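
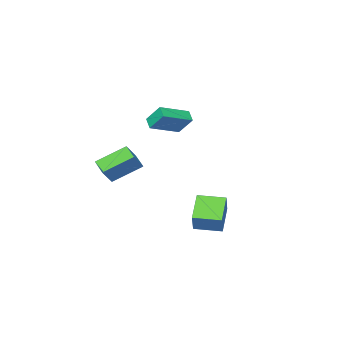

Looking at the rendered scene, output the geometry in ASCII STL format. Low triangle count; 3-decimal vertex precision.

solid 
facet normal -0.422 -0.483 -0.767
outer loop
vertex 2.039 2.124 -2.151
vertex 0.883 3.297 -2.253
vertex 3.109 3.076 -3.338
endloop
endfacet
facet normal 0.701 -0.711 0.062
outer loop
vertex 3.797 3.863 -2.087
vertex 2.039 2.124 -2.151
vertex 3.109 3.076 -3.338
endloop
endfacet
facet normal -0.422 -0.483 -0.767
outer loop
vertex 3.109 3.076 -3.338
vertex 0.883 3.297 -2.253
vertex 1.953 4.249 -3.44
endloop
endfacet
facet normal 0.575 0.512 -0.638
outer loop
vertex 1.953 4.249 -3.44
vertex 3.797 3.863 -2.087
vertex 3.109 3.076 -3.338
endloop
endfacet
facet normal -0.575 -0.512 0.638
outer loop
vertex 2.039 2.124 -2.151
vertex 1.571 4.084 -1.002
vertex 0.883 3.297 -2.253
endloop
endfacet
facet normal 0.701 -0.711 0.062
outer loop
vertex 2.727 2.911 -0.9
vertex 2.039 2.124 -2.151
vertex 3.797 3.863 -2.087
endloop
endfacet
facet normal -0.575 -0.512 0.638
outer loop
vertex 2.727 2.911 -0.9
vertex 1.571 4.084 -1.002
vertex 2.039 2.124 -2.151
endloop
endfacet
facet normal -0.701 0.711 -0.062
outer loop
vertex 0.883 3.297 -2.253
vertex 1.571 4.084 -1.002
vertex 1.953 4.249 -3.44
endloop
endfacet
facet normal 0.575 0.512 -0.638
outer loop
vertex 2.641 5.036 -2.189
vertex 3.797 3.863 -2.087
vertex 1.953 4.249 -3.44
endloop
endfacet
facet normal -0.701 0.711 -0.062
outer loop
vertex 1.953 4.249 -3.44
vertex 1.571 4.084 -1.002
vertex 2.641 5.036 -2.189
endloop
endfacet
facet normal 0.422 0.483 0.767
outer loop
vertex 2.641 5.036 -2.189
vertex 2.727 2.911 -0.9
vertex 3.797 3.863 -2.087
endloop
endfacet
facet normal 0.422 0.483 0.767
outer loop
vertex 1.571 4.084 -1.002
vertex 2.727 2.911 -0.9
vertex 2.641 5.036 -2.189
endloop
endfacet
facet normal -0.745 0.410 0.526
outer loop
vertex 3.072 -3.309 1.198
vertex 3.324 -2.213 0.7
vertex 2.234 -3.565 0.211
endloop
endfacet
facet normal -0.205 -0.891 0.405
outer loop
vertex 3.836 -4.447 -0.92
vertex 3.072 -3.309 1.198
vertex 2.234 -3.565 0.211
endloop
endfacet
facet normal -0.745 0.410 0.526
outer loop
vertex 2.234 -3.565 0.211
vertex 3.324 -2.213 0.7
vertex 2.486 -2.469 -0.287
endloop
endfacet
facet normal -0.635 -0.194 -0.748
outer loop
vertex 2.486 -2.469 -0.287
vertex 3.836 -4.447 -0.92
vertex 2.234 -3.565 0.211
endloop
endfacet
facet normal 0.635 0.194 0.748
outer loop
vertex 3.072 -3.309 1.198
vertex 4.926 -3.095 -0.431
vertex 3.324 -2.213 0.7
endloop
endfacet
facet normal -0.205 -0.891 0.405
outer loop
vertex 4.674 -4.191 0.067
vertex 3.072 -3.309 1.198
vertex 3.836 -4.447 -0.92
endloop
endfacet
facet normal 0.635 0.194 0.748
outer loop
vertex 4.674 -4.191 0.067
vertex 4.926 -3.095 -0.431
vertex 3.072 -3.309 1.198
endloop
endfacet
facet normal 0.205 0.891 -0.405
outer loop
vertex 3.324 -2.213 0.7
vertex 4.926 -3.095 -0.431
vertex 2.486 -2.469 -0.287
endloop
endfacet
facet normal -0.635 -0.194 -0.748
outer loop
vertex 4.088 -3.351 -1.418
vertex 3.836 -4.447 -0.92
vertex 2.486 -2.469 -0.287
endloop
endfacet
facet normal 0.205 0.891 -0.405
outer loop
vertex 2.486 -2.469 -0.287
vertex 4.926 -3.095 -0.431
vertex 4.088 -3.351 -1.418
endloop
endfacet
facet normal 0.745 -0.410 -0.526
outer loop
vertex 4.088 -3.351 -1.418
vertex 4.674 -4.191 0.067
vertex 3.836 -4.447 -0.92
endloop
endfacet
facet normal 0.745 -0.410 -0.526
outer loop
vertex 4.926 -3.095 -0.431
vertex 4.674 -4.191 0.067
vertex 4.088 -3.351 -1.418
endloop
endfacet
facet normal -0.946 0.094 -0.310
outer loop
vertex -0.258 -3.039 2.469
vertex -0.531 -2.082 3.592
vertex -0.027 -2.381 1.965
endloop
endfacet
facet normal 0.182 -0.637 -0.749
outer loop
vertex 1.931 -2.578 2.608
vertex -0.258 -3.039 2.469
vertex -0.027 -2.381 1.965
endloop
endfacet
facet normal -0.946 0.094 -0.310
outer loop
vertex -0.027 -2.381 1.965
vertex -0.531 -2.082 3.592
vertex -0.3 -1.425 3.088
endloop
endfacet
facet normal 0.269 0.765 -0.586
outer loop
vertex -0.3 -1.425 3.088
vertex 1.931 -2.578 2.608
vertex -0.027 -2.381 1.965
endloop
endfacet
facet normal -0.269 -0.764 0.586
outer loop
vertex -0.258 -3.039 2.469
vertex 1.427 -2.279 4.235
vertex -0.531 -2.082 3.592
endloop
endfacet
facet normal 0.182 -0.638 -0.748
outer loop
vertex 1.7 -3.235 3.112
vertex -0.258 -3.039 2.469
vertex 1.931 -2.578 2.608
endloop
endfacet
facet normal -0.269 -0.765 0.586
outer loop
vertex 1.7 -3.235 3.112
vertex 1.427 -2.279 4.235
vertex -0.258 -3.039 2.469
endloop
endfacet
facet normal -0.182 0.638 0.748
outer loop
vertex -0.531 -2.082 3.592
vertex 1.427 -2.279 4.235
vertex -0.3 -1.425 3.088
endloop
endfacet
facet normal 0.269 0.764 -0.586
outer loop
vertex 1.658 -1.621 3.731
vertex 1.931 -2.578 2.608
vertex -0.3 -1.425 3.088
endloop
endfacet
facet normal -0.182 0.637 0.749
outer loop
vertex -0.3 -1.425 3.088
vertex 1.427 -2.279 4.235
vertex 1.658 -1.621 3.731
endloop
endfacet
facet normal 0.946 -0.094 0.310
outer loop
vertex 1.658 -1.621 3.731
vertex 1.7 -3.235 3.112
vertex 1.931 -2.578 2.608
endloop
endfacet
facet normal 0.946 -0.094 0.310
outer loop
vertex 1.427 -2.279 4.235
vertex 1.7 -3.235 3.112
vertex 1.658 -1.621 3.731
endloop
endfacet

endsolid


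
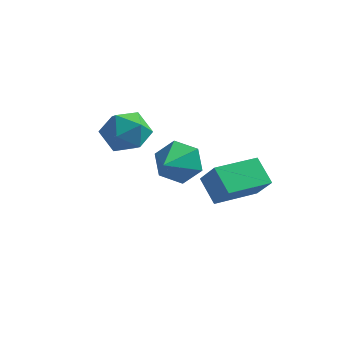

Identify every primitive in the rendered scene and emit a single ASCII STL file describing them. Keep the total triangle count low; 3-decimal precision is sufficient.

solid 
facet normal -0.568 0.319 -0.758
outer loop
vertex -0.659 1.088 -3.42
vertex 0.424 2.791 -3.514
vertex 0.183 0.503 -4.297
endloop
endfacet
facet normal -0.536 -0.843 0.047
outer loop
vertex 0.956 0.069 -3.266
vertex -0.659 1.088 -3.42
vertex 0.183 0.503 -4.297
endloop
endfacet
facet normal -0.568 0.319 -0.758
outer loop
vertex 0.183 0.503 -4.297
vertex 0.424 2.791 -3.514
vertex 1.267 2.206 -4.392
endloop
endfacet
facet normal 0.624 -0.433 -0.650
outer loop
vertex 1.267 2.206 -4.392
vertex 0.956 0.069 -3.266
vertex 0.183 0.503 -4.297
endloop
endfacet
facet normal -0.624 0.433 0.650
outer loop
vertex -0.659 1.088 -3.42
vertex 1.197 2.357 -2.483
vertex 0.424 2.791 -3.514
endloop
endfacet
facet normal -0.536 -0.843 0.047
outer loop
vertex 0.113 0.654 -2.388
vertex -0.659 1.088 -3.42
vertex 0.956 0.069 -3.266
endloop
endfacet
facet normal -0.624 0.434 0.650
outer loop
vertex 0.113 0.654 -2.388
vertex 1.197 2.357 -2.483
vertex -0.659 1.088 -3.42
endloop
endfacet
facet normal 0.536 0.843 -0.047
outer loop
vertex 0.424 2.791 -3.514
vertex 1.197 2.357 -2.483
vertex 1.267 2.206 -4.392
endloop
endfacet
facet normal 0.625 -0.433 -0.650
outer loop
vertex 2.039 1.772 -3.36
vertex 0.956 0.069 -3.266
vertex 1.267 2.206 -4.392
endloop
endfacet
facet normal 0.536 0.843 -0.047
outer loop
vertex 1.267 2.206 -4.392
vertex 1.197 2.357 -2.483
vertex 2.039 1.772 -3.36
endloop
endfacet
facet normal 0.568 -0.319 0.758
outer loop
vertex 2.039 1.772 -3.36
vertex 0.113 0.654 -2.388
vertex 0.956 0.069 -3.266
endloop
endfacet
facet normal 0.568 -0.319 0.758
outer loop
vertex 1.197 2.357 -2.483
vertex 0.113 0.654 -2.388
vertex 2.039 1.772 -3.36
endloop
endfacet
facet normal -0.994 0.075 -0.079
outer loop
vertex -4.178 0.517 -1.695
vertex -4.298 -0.273 -0.933
vertex -4.242 0.786 -0.627
endloop
endfacet
facet normal -0.679 0.701 -0.217
outer loop
vertex -4.178 0.517 -1.695
vertex -4.242 0.786 -0.627
vertex -3.511 1.292 -1.281
endloop
endfacet
facet normal -0.230 0.605 -0.763
outer loop
vertex -4.178 0.517 -1.695
vertex -3.511 1.292 -1.281
vertex -3.115 0.546 -1.992
endloop
endfacet
facet normal -0.266 -0.080 -0.961
outer loop
vertex -4.178 0.517 -1.695
vertex -3.115 0.546 -1.992
vertex -3.602 -0.421 -1.777
endloop
endfacet
facet normal -0.739 -0.407 -0.538
outer loop
vertex -4.178 0.517 -1.695
vertex -3.602 -0.421 -1.777
vertex -4.298 -0.273 -0.933
endloop
endfacet
facet normal -0.295 0.887 0.356
outer loop
vertex -3.511 1.292 -1.281
vertex -4.242 0.786 -0.627
vertex -3.218 0.981 -0.263
endloop
endfacet
facet normal -0.805 -0.125 0.580
outer loop
vertex -4.242 0.786 -0.627
vertex -4.298 -0.273 -0.933
vertex -3.705 0.014 -0.048
endloop
endfacet
facet normal -0.391 -0.905 -0.164
outer loop
vertex -4.298 -0.273 -0.933
vertex -3.602 -0.421 -1.777
vertex -3.309 -0.732 -0.759
endloop
endfacet
facet normal 0.373 -0.376 -0.848
outer loop
vertex -3.602 -0.421 -1.777
vertex -3.115 0.546 -1.992
vertex -2.578 -0.226 -1.413
endloop
endfacet
facet normal 0.432 0.732 -0.527
outer loop
vertex -3.115 0.546 -1.992
vertex -3.511 1.292 -1.281
vertex -2.522 0.833 -1.107
endloop
endfacet
facet normal 0.266 0.080 0.961
outer loop
vertex -2.642 0.043 -0.345
vertex -3.218 0.981 -0.263
vertex -3.705 0.014 -0.048
endloop
endfacet
facet normal 0.230 -0.605 0.763
outer loop
vertex -2.642 0.043 -0.345
vertex -3.705 0.014 -0.048
vertex -3.309 -0.732 -0.759
endloop
endfacet
facet normal 0.679 -0.701 0.217
outer loop
vertex -2.642 0.043 -0.345
vertex -3.309 -0.732 -0.759
vertex -2.578 -0.226 -1.413
endloop
endfacet
facet normal 0.994 -0.075 0.079
outer loop
vertex -2.642 0.043 -0.345
vertex -2.578 -0.226 -1.413
vertex -2.522 0.833 -1.107
endloop
endfacet
facet normal 0.739 0.407 0.538
outer loop
vertex -2.642 0.043 -0.345
vertex -2.522 0.833 -1.107
vertex -3.218 0.981 -0.263
endloop
endfacet
facet normal -0.373 0.376 0.848
outer loop
vertex -3.705 0.014 -0.048
vertex -3.218 0.981 -0.263
vertex -4.242 0.786 -0.627
endloop
endfacet
facet normal -0.432 -0.732 0.527
outer loop
vertex -3.309 -0.732 -0.759
vertex -3.705 0.014 -0.048
vertex -4.298 -0.273 -0.933
endloop
endfacet
facet normal 0.295 -0.887 -0.356
outer loop
vertex -2.578 -0.226 -1.413
vertex -3.309 -0.732 -0.759
vertex -3.602 -0.421 -1.777
endloop
endfacet
facet normal 0.805 0.125 -0.580
outer loop
vertex -2.522 0.833 -1.107
vertex -2.578 -0.226 -1.413
vertex -3.115 0.546 -1.992
endloop
endfacet
facet normal 0.391 0.905 0.164
outer loop
vertex -3.218 0.981 -0.263
vertex -2.522 0.833 -1.107
vertex -3.511 1.292 -1.281
endloop
endfacet
facet normal -0.007 0.923 -0.386
outer loop
vertex 0.305 -1.37 -0.237
vertex -0.346 -1.667 -0.936
vertex -0.678 -1.305 -0.065
endloop
endfacet
facet normal 0.162 -0.137 0.977
outer loop
vertex 0.305 -1.37 -0.237
vertex -0.678 -1.305 -0.065
vertex -0.334 -3.033 -0.364
endloop
endfacet
facet normal -0.008 0.922 -0.386
outer loop
vertex -0.678 -1.305 -0.065
vertex -0.346 -1.667 -0.936
vertex -1.329 -1.603 -0.763
endloop
endfacet
facet normal -0.651 -0.253 0.715
outer loop
vertex -0.678 -1.305 -0.065
vertex -1.329 -1.603 -0.763
vertex -0.334 -3.033 -0.364
endloop
endfacet
facet normal -0.008 0.922 -0.386
outer loop
vertex -1.329 -1.603 -0.763
vertex -0.346 -1.667 -0.936
vertex -0.997 -1.965 -1.634
endloop
endfacet
facet normal -0.810 -0.582 -0.067
outer loop
vertex -1.329 -1.603 -0.763
vertex -0.997 -1.965 -1.634
vertex -0.334 -3.033 -0.364
endloop
endfacet
facet normal -0.008 0.922 -0.386
outer loop
vertex -0.997 -1.965 -1.634
vertex -0.346 -1.667 -0.936
vertex -0.014 -2.029 -1.807
endloop
endfacet
facet normal -0.155 -0.794 -0.587
outer loop
vertex -0.997 -1.965 -1.634
vertex -0.014 -2.029 -1.807
vertex -0.334 -3.033 -0.364
endloop
endfacet
facet normal -0.007 0.922 -0.386
outer loop
vertex -0.014 -2.029 -1.807
vertex -0.346 -1.667 -0.936
vertex 0.637 -1.732 -1.109
endloop
endfacet
facet normal 0.659 -0.678 -0.326
outer loop
vertex -0.014 -2.029 -1.807
vertex 0.637 -1.732 -1.109
vertex -0.334 -3.033 -0.364
endloop
endfacet
facet normal -0.007 0.923 -0.386
outer loop
vertex 0.637 -1.732 -1.109
vertex -0.346 -1.667 -0.936
vertex 0.305 -1.37 -0.237
endloop
endfacet
facet normal 0.818 -0.349 0.457
outer loop
vertex 0.637 -1.732 -1.109
vertex 0.305 -1.37 -0.237
vertex -0.334 -3.033 -0.364
endloop
endfacet

endsolid


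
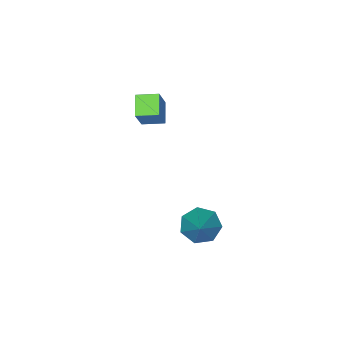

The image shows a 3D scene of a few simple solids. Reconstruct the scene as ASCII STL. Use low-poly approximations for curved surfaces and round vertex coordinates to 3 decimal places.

solid 
facet normal -0.647 0.747 0.150
outer loop
vertex 1.216 -1.788 2.985
vertex 1.869 -1.458 4.155
vertex 1.844 -1.137 2.451
endloop
endfacet
facet normal -0.473 -0.239 -0.848
outer loop
vertex 2.471 -1.862 2.305
vertex 1.216 -1.788 2.985
vertex 1.844 -1.137 2.451
endloop
endfacet
facet normal -0.648 0.747 0.150
outer loop
vertex 1.844 -1.137 2.451
vertex 1.869 -1.458 4.155
vertex 2.496 -0.807 3.621
endloop
endfacet
facet normal 0.598 0.620 -0.508
outer loop
vertex 2.496 -0.807 3.621
vertex 2.471 -1.862 2.305
vertex 1.844 -1.137 2.451
endloop
endfacet
facet normal -0.598 -0.620 0.508
outer loop
vertex 1.216 -1.788 2.985
vertex 2.496 -2.183 4.009
vertex 1.869 -1.458 4.155
endloop
endfacet
facet normal -0.473 -0.239 -0.848
outer loop
vertex 1.844 -2.513 2.839
vertex 1.216 -1.788 2.985
vertex 2.471 -1.862 2.305
endloop
endfacet
facet normal -0.598 -0.620 0.508
outer loop
vertex 1.844 -2.513 2.839
vertex 2.496 -2.183 4.009
vertex 1.216 -1.788 2.985
endloop
endfacet
facet normal 0.474 0.239 0.848
outer loop
vertex 1.869 -1.458 4.155
vertex 2.496 -2.183 4.009
vertex 2.496 -0.807 3.621
endloop
endfacet
facet normal 0.598 0.620 -0.508
outer loop
vertex 3.124 -1.532 3.475
vertex 2.471 -1.862 2.305
vertex 2.496 -0.807 3.621
endloop
endfacet
facet normal 0.473 0.239 0.848
outer loop
vertex 2.496 -0.807 3.621
vertex 2.496 -2.183 4.009
vertex 3.124 -1.532 3.475
endloop
endfacet
facet normal 0.647 -0.747 -0.151
outer loop
vertex 3.124 -1.532 3.475
vertex 1.844 -2.513 2.839
vertex 2.471 -1.862 2.305
endloop
endfacet
facet normal 0.647 -0.747 -0.150
outer loop
vertex 2.496 -2.183 4.009
vertex 1.844 -2.513 2.839
vertex 3.124 -1.532 3.475
endloop
endfacet
facet normal -0.541 -0.524 -0.658
outer loop
vertex 3.252 1.203 -2.182
vertex 2.533 1.621 -1.924
vertex 3.09 1.839 -2.556
endloop
endfacet
facet normal 0.954 0.071 -0.292
outer loop
vertex 3.252 1.203 -2.182
vertex 3.09 1.839 -2.556
vertex 3.627 2.679 -0.596
endloop
endfacet
facet normal -0.541 -0.524 -0.658
outer loop
vertex 3.09 1.839 -2.556
vertex 2.533 1.621 -1.924
vertex 2.51 2.31 -2.454
endloop
endfacet
facet normal 0.513 0.729 -0.453
outer loop
vertex 3.09 1.839 -2.556
vertex 2.51 2.31 -2.454
vertex 3.627 2.679 -0.596
endloop
endfacet
facet normal -0.541 -0.524 -0.658
outer loop
vertex 2.51 2.31 -2.454
vertex 2.533 1.621 -1.924
vertex 1.947 2.263 -1.953
endloop
endfacet
facet normal -0.166 0.981 -0.095
outer loop
vertex 2.51 2.31 -2.454
vertex 1.947 2.263 -1.953
vertex 3.627 2.679 -0.596
endloop
endfacet
facet normal -0.541 -0.524 -0.658
outer loop
vertex 1.947 2.263 -1.953
vertex 2.533 1.621 -1.924
vertex 1.826 1.732 -1.431
endloop
endfacet
facet normal -0.574 0.637 0.515
outer loop
vertex 1.947 2.263 -1.953
vertex 1.826 1.732 -1.431
vertex 3.627 2.679 -0.596
endloop
endfacet
facet normal -0.541 -0.523 -0.658
outer loop
vertex 1.826 1.732 -1.431
vertex 2.533 1.621 -1.924
vertex 2.237 1.117 -1.28
endloop
endfacet
facet normal -0.401 -0.044 0.915
outer loop
vertex 1.826 1.732 -1.431
vertex 2.237 1.117 -1.28
vertex 3.627 2.679 -0.596
endloop
endfacet
facet normal -0.540 -0.524 -0.658
outer loop
vertex 2.237 1.117 -1.28
vertex 2.533 1.621 -1.924
vertex 2.872 0.882 -1.614
endloop
endfacet
facet normal 0.221 -0.549 0.806
outer loop
vertex 2.237 1.117 -1.28
vertex 2.872 0.882 -1.614
vertex 3.627 2.679 -0.596
endloop
endfacet
facet normal -0.541 -0.524 -0.658
outer loop
vertex 2.872 0.882 -1.614
vertex 2.533 1.621 -1.924
vertex 3.252 1.203 -2.182
endloop
endfacet
facet normal 0.824 -0.499 0.269
outer loop
vertex 2.872 0.882 -1.614
vertex 3.252 1.203 -2.182
vertex 3.627 2.679 -0.596
endloop
endfacet

endsolid


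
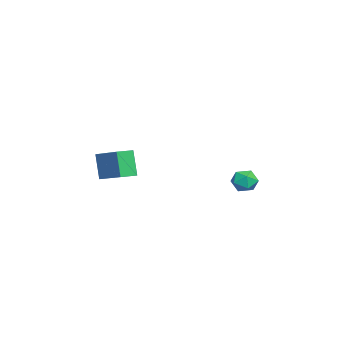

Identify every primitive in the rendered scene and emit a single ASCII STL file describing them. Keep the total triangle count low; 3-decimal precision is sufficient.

solid 
facet normal 0.178 0.006 0.984
outer loop
vertex -0.238 3.036 -1.497
vertex -0.021 2.344 -1.532
vertex 0.46 2.881 -1.622
endloop
endfacet
facet normal 0.272 0.657 0.704
outer loop
vertex -0.238 3.036 -1.497
vertex 0.46 2.881 -1.622
vertex 0.135 3.413 -1.993
endloop
endfacet
facet normal -0.340 0.854 0.394
outer loop
vertex -0.238 3.036 -1.497
vertex 0.135 3.413 -1.993
vertex -0.546 3.206 -2.132
endloop
endfacet
facet normal -0.813 0.327 0.482
outer loop
vertex -0.238 3.036 -1.497
vertex -0.546 3.206 -2.132
vertex -0.643 2.545 -1.847
endloop
endfacet
facet normal -0.493 -0.197 0.847
outer loop
vertex -0.238 3.036 -1.497
vertex -0.643 2.545 -1.847
vertex -0.021 2.344 -1.532
endloop
endfacet
facet normal 0.770 0.607 0.196
outer loop
vertex 0.135 3.413 -1.993
vertex 0.46 2.881 -1.622
vertex 0.583 2.955 -2.333
endloop
endfacet
facet normal 0.617 -0.444 0.650
outer loop
vertex 0.46 2.881 -1.622
vertex -0.021 2.344 -1.532
vertex 0.486 2.294 -2.048
endloop
endfacet
facet normal -0.467 -0.774 0.428
outer loop
vertex -0.021 2.344 -1.532
vertex -0.643 2.545 -1.847
vertex -0.195 2.087 -2.187
endloop
endfacet
facet normal -0.984 0.074 -0.162
outer loop
vertex -0.643 2.545 -1.847
vertex -0.546 3.206 -2.132
vertex -0.52 2.619 -2.558
endloop
endfacet
facet normal -0.219 0.927 -0.305
outer loop
vertex -0.546 3.206 -2.132
vertex 0.135 3.413 -1.993
vertex -0.039 3.156 -2.648
endloop
endfacet
facet normal 0.813 -0.327 -0.482
outer loop
vertex 0.178 2.464 -2.683
vertex 0.583 2.955 -2.333
vertex 0.486 2.294 -2.048
endloop
endfacet
facet normal 0.340 -0.854 -0.394
outer loop
vertex 0.178 2.464 -2.683
vertex 0.486 2.294 -2.048
vertex -0.195 2.087 -2.187
endloop
endfacet
facet normal -0.272 -0.657 -0.704
outer loop
vertex 0.178 2.464 -2.683
vertex -0.195 2.087 -2.187
vertex -0.52 2.619 -2.558
endloop
endfacet
facet normal -0.178 -0.006 -0.984
outer loop
vertex 0.178 2.464 -2.683
vertex -0.52 2.619 -2.558
vertex -0.039 3.156 -2.648
endloop
endfacet
facet normal 0.493 0.197 -0.847
outer loop
vertex 0.178 2.464 -2.683
vertex -0.039 3.156 -2.648
vertex 0.583 2.955 -2.333
endloop
endfacet
facet normal 0.984 -0.074 0.162
outer loop
vertex 0.486 2.294 -2.048
vertex 0.583 2.955 -2.333
vertex 0.46 2.881 -1.622
endloop
endfacet
facet normal 0.219 -0.927 0.305
outer loop
vertex -0.195 2.087 -2.187
vertex 0.486 2.294 -2.048
vertex -0.021 2.344 -1.532
endloop
endfacet
facet normal -0.770 -0.607 -0.196
outer loop
vertex -0.52 2.619 -2.558
vertex -0.195 2.087 -2.187
vertex -0.643 2.545 -1.847
endloop
endfacet
facet normal -0.617 0.444 -0.650
outer loop
vertex -0.039 3.156 -2.648
vertex -0.52 2.619 -2.558
vertex -0.546 3.206 -2.132
endloop
endfacet
facet normal 0.467 0.774 -0.428
outer loop
vertex 0.583 2.955 -2.333
vertex -0.039 3.156 -2.648
vertex 0.135 3.413 -1.993
endloop
endfacet
facet normal -0.721 -0.597 -0.351
outer loop
vertex -1.572 -4.458 -1.187
vertex -2.124 -3.75 -1.257
vertex -1.075 -4.213 -2.624
endloop
endfacet
facet normal 0.613 -0.787 0.078
outer loop
vertex 0.404 -2.99 -1.903
vertex -1.572 -4.458 -1.187
vertex -1.075 -4.213 -2.624
endloop
endfacet
facet normal -0.721 -0.597 -0.351
outer loop
vertex -1.075 -4.213 -2.624
vertex -2.124 -3.75 -1.257
vertex -1.627 -3.505 -2.693
endloop
endfacet
facet normal 0.322 0.160 -0.933
outer loop
vertex -1.627 -3.505 -2.693
vertex 0.404 -2.99 -1.903
vertex -1.075 -4.213 -2.624
endloop
endfacet
facet normal -0.323 -0.160 0.933
outer loop
vertex -1.572 -4.458 -1.187
vertex -0.645 -2.527 -0.536
vertex -2.124 -3.75 -1.257
endloop
endfacet
facet normal 0.613 -0.787 0.078
outer loop
vertex -0.093 -3.235 -0.467
vertex -1.572 -4.458 -1.187
vertex 0.404 -2.99 -1.903
endloop
endfacet
facet normal -0.322 -0.160 0.933
outer loop
vertex -0.093 -3.235 -0.467
vertex -0.645 -2.527 -0.536
vertex -1.572 -4.458 -1.187
endloop
endfacet
facet normal -0.613 0.787 -0.078
outer loop
vertex -2.124 -3.75 -1.257
vertex -0.645 -2.527 -0.536
vertex -1.627 -3.505 -2.693
endloop
endfacet
facet normal 0.323 0.159 -0.933
outer loop
vertex -0.148 -2.282 -1.973
vertex 0.404 -2.99 -1.903
vertex -1.627 -3.505 -2.693
endloop
endfacet
facet normal -0.613 0.787 -0.078
outer loop
vertex -1.627 -3.505 -2.693
vertex -0.645 -2.527 -0.536
vertex -0.148 -2.282 -1.973
endloop
endfacet
facet normal 0.721 0.597 0.351
outer loop
vertex -0.148 -2.282 -1.973
vertex -0.093 -3.235 -0.467
vertex 0.404 -2.99 -1.903
endloop
endfacet
facet normal 0.721 0.597 0.351
outer loop
vertex -0.645 -2.527 -0.536
vertex -0.093 -3.235 -0.467
vertex -0.148 -2.282 -1.973
endloop
endfacet

endsolid


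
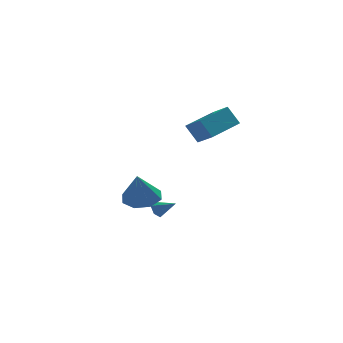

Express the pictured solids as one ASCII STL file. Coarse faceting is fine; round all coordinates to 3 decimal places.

solid 
facet normal -0.719 0.483 -0.500
outer loop
vertex -1.917 2.015 -4.163
vertex -2.27 1.843 -3.822
vertex -2.025 2.294 -3.738
endloop
endfacet
facet normal 0.878 0.471 -0.086
outer loop
vertex -1.917 2.015 -4.163
vertex -2.025 2.294 -3.738
vertex -1.43 1.277 -3.238
endloop
endfacet
facet normal -0.719 0.483 -0.500
outer loop
vertex -2.025 2.294 -3.738
vertex -2.27 1.843 -3.822
vertex -2.378 2.122 -3.397
endloop
endfacet
facet normal 0.400 0.582 0.708
outer loop
vertex -2.025 2.294 -3.738
vertex -2.378 2.122 -3.397
vertex -1.43 1.277 -3.238
endloop
endfacet
facet normal -0.718 0.484 -0.500
outer loop
vertex -2.378 2.122 -3.397
vertex -2.27 1.843 -3.822
vertex -2.623 1.672 -3.481
endloop
endfacet
facet normal -0.219 -0.063 0.974
outer loop
vertex -2.378 2.122 -3.397
vertex -2.623 1.672 -3.481
vertex -1.43 1.277 -3.238
endloop
endfacet
facet normal -0.718 0.485 -0.500
outer loop
vertex -2.623 1.672 -3.481
vertex -2.27 1.843 -3.822
vertex -2.515 1.393 -3.907
endloop
endfacet
facet normal -0.362 -0.819 0.445
outer loop
vertex -2.623 1.672 -3.481
vertex -2.515 1.393 -3.907
vertex -1.43 1.277 -3.238
endloop
endfacet
facet normal -0.718 0.485 -0.499
outer loop
vertex -2.515 1.393 -3.907
vertex -2.27 1.843 -3.822
vertex -2.162 1.565 -4.248
endloop
endfacet
facet normal 0.116 -0.930 -0.349
outer loop
vertex -2.515 1.393 -3.907
vertex -2.162 1.565 -4.248
vertex -1.43 1.277 -3.238
endloop
endfacet
facet normal -0.718 0.485 -0.499
outer loop
vertex -2.162 1.565 -4.248
vertex -2.27 1.843 -3.822
vertex -1.917 2.015 -4.163
endloop
endfacet
facet normal 0.736 -0.285 -0.614
outer loop
vertex -2.162 1.565 -4.248
vertex -1.917 2.015 -4.163
vertex -1.43 1.277 -3.238
endloop
endfacet
facet normal 0.184 0.328 -0.926
outer loop
vertex -2.786 -2.143 -1.483
vertex -3.639 -1.603 -1.461
vertex -2.677 -1.428 -1.208
endloop
endfacet
facet normal 0.772 -0.327 0.545
outer loop
vertex -2.786 -2.143 -1.483
vertex -2.677 -1.428 -1.208
vertex -3.961 -2.177 0.161
endloop
endfacet
facet normal 0.184 0.328 -0.927
outer loop
vertex -2.677 -1.428 -1.208
vertex -3.639 -1.603 -1.461
vertex -3.132 -0.816 -1.082
endloop
endfacet
facet normal 0.608 0.301 0.735
outer loop
vertex -2.677 -1.428 -1.208
vertex -3.132 -0.816 -1.082
vertex -3.961 -2.177 0.161
endloop
endfacet
facet normal 0.183 0.328 -0.927
outer loop
vertex -3.132 -0.816 -1.082
vertex -3.639 -1.603 -1.461
vertex -3.884 -0.665 -1.177
endloop
endfacet
facet normal 0.038 0.661 0.749
outer loop
vertex -3.132 -0.816 -1.082
vertex -3.884 -0.665 -1.177
vertex -3.961 -2.177 0.161
endloop
endfacet
facet normal 0.184 0.329 -0.926
outer loop
vertex -3.884 -0.665 -1.177
vertex -3.639 -1.603 -1.461
vertex -4.493 -1.063 -1.439
endloop
endfacet
facet normal -0.606 0.544 0.580
outer loop
vertex -3.884 -0.665 -1.177
vertex -4.493 -1.063 -1.439
vertex -3.961 -2.177 0.161
endloop
endfacet
facet normal 0.183 0.328 -0.927
outer loop
vertex -4.493 -1.063 -1.439
vertex -3.639 -1.603 -1.461
vertex -4.602 -1.777 -1.713
endloop
endfacet
facet normal -0.945 0.019 0.327
outer loop
vertex -4.493 -1.063 -1.439
vertex -4.602 -1.777 -1.713
vertex -3.961 -2.177 0.161
endloop
endfacet
facet normal 0.183 0.328 -0.927
outer loop
vertex -4.602 -1.777 -1.713
vertex -3.639 -1.603 -1.461
vertex -4.147 -2.389 -1.84
endloop
endfacet
facet normal -0.781 -0.609 0.137
outer loop
vertex -4.602 -1.777 -1.713
vertex -4.147 -2.389 -1.84
vertex -3.961 -2.177 0.161
endloop
endfacet
facet normal 0.183 0.328 -0.927
outer loop
vertex -4.147 -2.389 -1.84
vertex -3.639 -1.603 -1.461
vertex -3.395 -2.541 -1.745
endloop
endfacet
facet normal -0.211 -0.970 0.122
outer loop
vertex -4.147 -2.389 -1.84
vertex -3.395 -2.541 -1.745
vertex -3.961 -2.177 0.161
endloop
endfacet
facet normal 0.184 0.328 -0.926
outer loop
vertex -3.395 -2.541 -1.745
vertex -3.639 -1.603 -1.461
vertex -2.786 -2.143 -1.483
endloop
endfacet
facet normal 0.432 -0.853 0.291
outer loop
vertex -3.395 -2.541 -1.745
vertex -2.786 -2.143 -1.483
vertex -3.961 -2.177 0.161
endloop
endfacet
facet normal -0.446 0.323 0.834
outer loop
vertex -0.904 -1.95 3.501
vertex 0.702 -0.796 3.913
vertex -1.409 -1.022 2.871
endloop
endfacet
facet normal -0.795 -0.571 -0.204
outer loop
vertex -0.882 -1.404 1.887
vertex -0.904 -1.95 3.501
vertex -1.409 -1.022 2.871
endloop
endfacet
facet normal -0.446 0.323 0.834
outer loop
vertex -1.409 -1.022 2.871
vertex 0.702 -0.796 3.913
vertex 0.197 0.132 3.283
endloop
endfacet
facet normal -0.410 0.754 -0.513
outer loop
vertex 0.197 0.132 3.283
vertex -0.882 -1.404 1.887
vertex -1.409 -1.022 2.871
endloop
endfacet
facet normal 0.410 -0.754 0.513
outer loop
vertex -0.904 -1.95 3.501
vertex 1.229 -1.178 2.929
vertex 0.702 -0.796 3.913
endloop
endfacet
facet normal -0.795 -0.571 -0.204
outer loop
vertex -0.377 -2.332 2.517
vertex -0.904 -1.95 3.501
vertex -0.882 -1.404 1.887
endloop
endfacet
facet normal 0.410 -0.754 0.513
outer loop
vertex -0.377 -2.332 2.517
vertex 1.229 -1.178 2.929
vertex -0.904 -1.95 3.501
endloop
endfacet
facet normal 0.795 0.571 0.204
outer loop
vertex 0.702 -0.796 3.913
vertex 1.229 -1.178 2.929
vertex 0.197 0.132 3.283
endloop
endfacet
facet normal -0.410 0.754 -0.513
outer loop
vertex 0.724 -0.25 2.299
vertex -0.882 -1.404 1.887
vertex 0.197 0.132 3.283
endloop
endfacet
facet normal 0.795 0.571 0.204
outer loop
vertex 0.197 0.132 3.283
vertex 1.229 -1.178 2.929
vertex 0.724 -0.25 2.299
endloop
endfacet
facet normal 0.446 -0.323 -0.834
outer loop
vertex 0.724 -0.25 2.299
vertex -0.377 -2.332 2.517
vertex -0.882 -1.404 1.887
endloop
endfacet
facet normal 0.446 -0.323 -0.834
outer loop
vertex 1.229 -1.178 2.929
vertex -0.377 -2.332 2.517
vertex 0.724 -0.25 2.299
endloop
endfacet

endsolid


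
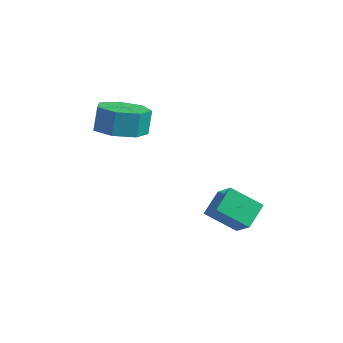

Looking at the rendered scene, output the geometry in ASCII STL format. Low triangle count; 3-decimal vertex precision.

solid 
facet normal 0.086 -0.343 -0.936
outer loop
vertex -2.909 2.491 1.916
vertex -3.746 1.974 2.028
vertex -3.633 2.901 1.699
endloop
endfacet
facet normal 0.533 0.809 -0.247
outer loop
vertex -2.909 2.491 1.916
vertex -3.633 2.901 1.699
vertex -2.998 2.844 2.879
endloop
endfacet
facet normal 0.532 0.810 -0.247
outer loop
vertex -2.998 2.844 2.879
vertex -3.633 2.901 1.699
vertex -3.721 3.253 2.663
endloop
endfacet
facet normal -0.086 0.343 0.936
outer loop
vertex -2.998 2.844 2.879
vertex -3.721 3.253 2.663
vertex -3.834 2.326 2.992
endloop
endfacet
facet normal 0.085 -0.342 -0.936
outer loop
vertex -3.633 2.901 1.699
vertex -3.746 1.974 2.028
vertex -4.442 2.612 1.731
endloop
endfacet
facet normal -0.327 0.878 -0.350
outer loop
vertex -3.633 2.901 1.699
vertex -4.442 2.612 1.731
vertex -3.721 3.253 2.663
endloop
endfacet
facet normal -0.326 0.878 -0.351
outer loop
vertex -3.721 3.253 2.663
vertex -4.442 2.612 1.731
vertex -4.53 2.965 2.694
endloop
endfacet
facet normal -0.086 0.343 0.936
outer loop
vertex -3.721 3.253 2.663
vertex -4.53 2.965 2.694
vertex -3.834 2.326 2.992
endloop
endfacet
facet normal 0.086 -0.342 -0.936
outer loop
vertex -4.442 2.612 1.731
vertex -3.746 1.974 2.028
vertex -4.726 1.843 1.986
endloop
endfacet
facet normal -0.940 0.284 -0.190
outer loop
vertex -4.442 2.612 1.731
vertex -4.726 1.843 1.986
vertex -4.53 2.965 2.694
endloop
endfacet
facet normal -0.940 0.284 -0.191
outer loop
vertex -4.53 2.965 2.694
vertex -4.726 1.843 1.986
vertex -4.815 2.195 2.95
endloop
endfacet
facet normal -0.086 0.343 0.935
outer loop
vertex -4.53 2.965 2.694
vertex -4.815 2.195 2.95
vertex -3.834 2.326 2.992
endloop
endfacet
facet normal 0.086 -0.342 -0.936
outer loop
vertex -4.726 1.843 1.986
vertex -3.746 1.974 2.028
vertex -4.273 1.172 2.273
endloop
endfacet
facet normal -0.845 -0.522 0.113
outer loop
vertex -4.726 1.843 1.986
vertex -4.273 1.172 2.273
vertex -4.815 2.195 2.95
endloop
endfacet
facet normal -0.844 -0.523 0.114
outer loop
vertex -4.815 2.195 2.95
vertex -4.273 1.172 2.273
vertex -4.361 1.525 3.237
endloop
endfacet
facet normal -0.086 0.343 0.936
outer loop
vertex -4.815 2.195 2.95
vertex -4.361 1.525 3.237
vertex -3.834 2.326 2.992
endloop
endfacet
facet normal 0.086 -0.342 -0.936
outer loop
vertex -4.273 1.172 2.273
vertex -3.746 1.974 2.028
vertex -3.422 1.105 2.376
endloop
endfacet
facet normal -0.114 -0.936 0.332
outer loop
vertex -4.273 1.172 2.273
vertex -3.422 1.105 2.376
vertex -4.361 1.525 3.237
endloop
endfacet
facet normal -0.114 -0.936 0.333
outer loop
vertex -4.361 1.525 3.237
vertex -3.422 1.105 2.376
vertex -3.511 1.458 3.339
endloop
endfacet
facet normal -0.085 0.342 0.936
outer loop
vertex -4.361 1.525 3.237
vertex -3.511 1.458 3.339
vertex -3.834 2.326 2.992
endloop
endfacet
facet normal 0.086 -0.342 -0.936
outer loop
vertex -3.422 1.105 2.376
vertex -3.746 1.974 2.028
vertex -2.816 1.692 2.217
endloop
endfacet
facet normal 0.703 -0.644 0.301
outer loop
vertex -3.422 1.105 2.376
vertex -2.816 1.692 2.217
vertex -3.511 1.458 3.339
endloop
endfacet
facet normal 0.703 -0.645 0.301
outer loop
vertex -3.511 1.458 3.339
vertex -2.816 1.692 2.217
vertex -2.904 2.045 3.18
endloop
endfacet
facet normal -0.086 0.342 0.936
outer loop
vertex -3.511 1.458 3.339
vertex -2.904 2.045 3.18
vertex -3.834 2.326 2.992
endloop
endfacet
facet normal 0.086 -0.342 -0.936
outer loop
vertex -2.816 1.692 2.217
vertex -3.746 1.974 2.028
vertex -2.909 2.491 1.916
endloop
endfacet
facet normal 0.990 0.131 0.042
outer loop
vertex -2.816 1.692 2.217
vertex -2.909 2.491 1.916
vertex -2.904 2.045 3.18
endloop
endfacet
facet normal 0.990 0.133 0.043
outer loop
vertex -2.904 2.045 3.18
vertex -2.909 2.491 1.916
vertex -2.998 2.844 2.879
endloop
endfacet
facet normal -0.086 0.342 0.936
outer loop
vertex -2.904 2.045 3.18
vertex -2.998 2.844 2.879
vertex -3.834 2.326 2.992
endloop
endfacet
facet normal -0.740 -0.377 0.558
outer loop
vertex -0.022 2.51 -0.838
vertex -0.097 3.472 -0.288
vertex -0.819 2.902 -1.63
endloop
endfacet
facet normal 0.066 -0.866 -0.495
outer loop
vertex 0.217 3.428 -2.412
vertex -0.022 2.51 -0.838
vertex -0.819 2.902 -1.63
endloop
endfacet
facet normal -0.740 -0.376 0.558
outer loop
vertex -0.819 2.902 -1.63
vertex -0.097 3.472 -0.288
vertex -0.893 3.863 -1.081
endloop
endfacet
facet normal -0.670 0.329 -0.666
outer loop
vertex -0.893 3.863 -1.081
vertex 0.217 3.428 -2.412
vertex -0.819 2.902 -1.63
endloop
endfacet
facet normal 0.670 -0.329 0.666
outer loop
vertex -0.022 2.51 -0.838
vertex 0.939 3.998 -1.07
vertex -0.097 3.472 -0.288
endloop
endfacet
facet normal 0.068 -0.866 -0.495
outer loop
vertex 1.013 3.037 -1.619
vertex -0.022 2.51 -0.838
vertex 0.217 3.428 -2.412
endloop
endfacet
facet normal 0.670 -0.329 0.666
outer loop
vertex 1.013 3.037 -1.619
vertex 0.939 3.998 -1.07
vertex -0.022 2.51 -0.838
endloop
endfacet
facet normal -0.067 0.867 0.494
outer loop
vertex -0.097 3.472 -0.288
vertex 0.939 3.998 -1.07
vertex -0.893 3.863 -1.081
endloop
endfacet
facet normal -0.670 0.329 -0.666
outer loop
vertex 0.142 4.39 -1.862
vertex 0.217 3.428 -2.412
vertex -0.893 3.863 -1.081
endloop
endfacet
facet normal -0.067 0.866 0.496
outer loop
vertex -0.893 3.863 -1.081
vertex 0.939 3.998 -1.07
vertex 0.142 4.39 -1.862
endloop
endfacet
facet normal 0.740 0.376 -0.557
outer loop
vertex 0.142 4.39 -1.862
vertex 1.013 3.037 -1.619
vertex 0.217 3.428 -2.412
endloop
endfacet
facet normal 0.740 0.376 -0.558
outer loop
vertex 0.939 3.998 -1.07
vertex 1.013 3.037 -1.619
vertex 0.142 4.39 -1.862
endloop
endfacet

endsolid


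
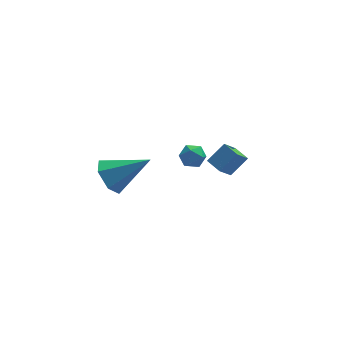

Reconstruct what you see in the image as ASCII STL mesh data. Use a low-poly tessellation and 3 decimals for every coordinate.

solid 
facet normal -0.513 0.839 0.179
outer loop
vertex 1.116 2.239 0.239
vertex 1.708 2.775 -0.576
vertex 0.316 1.919 -0.552
endloop
endfacet
facet normal -0.519 -0.469 0.715
outer loop
vertex 0.752 1.205 -0.704
vertex 1.116 2.239 0.239
vertex 0.316 1.919 -0.552
endloop
endfacet
facet normal -0.513 0.839 0.179
outer loop
vertex 0.316 1.919 -0.552
vertex 1.708 2.775 -0.576
vertex 0.907 2.454 -1.367
endloop
endfacet
facet normal -0.684 -0.274 -0.676
outer loop
vertex 0.907 2.454 -1.367
vertex 0.752 1.205 -0.704
vertex 0.316 1.919 -0.552
endloop
endfacet
facet normal 0.684 0.274 0.677
outer loop
vertex 1.116 2.239 0.239
vertex 2.144 2.061 -0.728
vertex 1.708 2.775 -0.576
endloop
endfacet
facet normal -0.518 -0.470 0.715
outer loop
vertex 1.553 1.526 0.087
vertex 1.116 2.239 0.239
vertex 0.752 1.205 -0.704
endloop
endfacet
facet normal 0.684 0.275 0.676
outer loop
vertex 1.553 1.526 0.087
vertex 2.144 2.061 -0.728
vertex 1.116 2.239 0.239
endloop
endfacet
facet normal 0.518 0.469 -0.715
outer loop
vertex 1.708 2.775 -0.576
vertex 2.144 2.061 -0.728
vertex 0.907 2.454 -1.367
endloop
endfacet
facet normal -0.683 -0.274 -0.677
outer loop
vertex 1.344 1.741 -1.519
vertex 0.752 1.205 -0.704
vertex 0.907 2.454 -1.367
endloop
endfacet
facet normal 0.518 0.470 -0.714
outer loop
vertex 0.907 2.454 -1.367
vertex 2.144 2.061 -0.728
vertex 1.344 1.741 -1.519
endloop
endfacet
facet normal 0.513 -0.839 -0.179
outer loop
vertex 1.344 1.741 -1.519
vertex 1.553 1.526 0.087
vertex 0.752 1.205 -0.704
endloop
endfacet
facet normal 0.513 -0.840 -0.179
outer loop
vertex 2.144 2.061 -0.728
vertex 1.553 1.526 0.087
vertex 1.344 1.741 -1.519
endloop
endfacet
facet normal 0.022 0.255 0.967
outer loop
vertex -0.618 1.898 0.643
vertex -0.517 1.264 0.808
vertex -0.001 1.663 0.691
endloop
endfacet
facet normal 0.258 0.790 0.556
outer loop
vertex -0.618 1.898 0.643
vertex -0.001 1.663 0.691
vertex -0.164 2.067 0.192
endloop
endfacet
facet normal -0.262 0.960 0.096
outer loop
vertex -0.618 1.898 0.643
vertex -0.164 2.067 0.192
vertex -0.78 1.918 0.001
endloop
endfacet
facet normal -0.817 0.532 0.223
outer loop
vertex -0.618 1.898 0.643
vertex -0.78 1.918 0.001
vertex -0.999 1.422 0.382
endloop
endfacet
facet normal -0.641 0.096 0.761
outer loop
vertex -0.618 1.898 0.643
vertex -0.999 1.422 0.382
vertex -0.517 1.264 0.808
endloop
endfacet
facet normal 0.815 0.551 0.180
outer loop
vertex -0.164 2.067 0.192
vertex -0.001 1.663 0.691
vertex 0.219 1.538 0.078
endloop
endfacet
facet normal 0.435 -0.315 0.844
outer loop
vertex -0.001 1.663 0.691
vertex -0.517 1.264 0.808
vertex 0.0 1.042 0.459
endloop
endfacet
facet normal -0.640 -0.574 0.511
outer loop
vertex -0.517 1.264 0.808
vertex -0.999 1.422 0.382
vertex -0.616 0.893 0.268
endloop
endfacet
facet normal -0.924 0.132 -0.359
outer loop
vertex -0.999 1.422 0.382
vertex -0.78 1.918 0.001
vertex -0.779 1.297 -0.231
endloop
endfacet
facet normal -0.025 0.826 -0.563
outer loop
vertex -0.78 1.918 0.001
vertex -0.164 2.067 0.192
vertex -0.263 1.696 -0.348
endloop
endfacet
facet normal 0.817 -0.532 -0.223
outer loop
vertex -0.162 1.062 -0.183
vertex 0.219 1.538 0.078
vertex 0.0 1.042 0.459
endloop
endfacet
facet normal 0.262 -0.960 -0.096
outer loop
vertex -0.162 1.062 -0.183
vertex 0.0 1.042 0.459
vertex -0.616 0.893 0.268
endloop
endfacet
facet normal -0.258 -0.790 -0.556
outer loop
vertex -0.162 1.062 -0.183
vertex -0.616 0.893 0.268
vertex -0.779 1.297 -0.231
endloop
endfacet
facet normal -0.022 -0.255 -0.967
outer loop
vertex -0.162 1.062 -0.183
vertex -0.779 1.297 -0.231
vertex -0.263 1.696 -0.348
endloop
endfacet
facet normal 0.641 -0.096 -0.761
outer loop
vertex -0.162 1.062 -0.183
vertex -0.263 1.696 -0.348
vertex 0.219 1.538 0.078
endloop
endfacet
facet normal 0.924 -0.132 0.359
outer loop
vertex 0.0 1.042 0.459
vertex 0.219 1.538 0.078
vertex -0.001 1.663 0.691
endloop
endfacet
facet normal 0.025 -0.826 0.563
outer loop
vertex -0.616 0.893 0.268
vertex 0.0 1.042 0.459
vertex -0.517 1.264 0.808
endloop
endfacet
facet normal -0.815 -0.551 -0.180
outer loop
vertex -0.779 1.297 -0.231
vertex -0.616 0.893 0.268
vertex -0.999 1.422 0.382
endloop
endfacet
facet normal -0.435 0.315 -0.844
outer loop
vertex -0.263 1.696 -0.348
vertex -0.779 1.297 -0.231
vertex -0.78 1.918 0.001
endloop
endfacet
facet normal 0.640 0.574 -0.511
outer loop
vertex 0.219 1.538 0.078
vertex -0.263 1.696 -0.348
vertex -0.164 2.067 0.192
endloop
endfacet
facet normal -0.841 0.086 -0.534
outer loop
vertex -3.941 -2.31 2.162
vertex -4.413 -2.645 2.852
vertex -4.28 -1.757 2.786
endloop
endfacet
facet normal 0.669 0.698 -0.255
outer loop
vertex -3.941 -2.31 2.162
vertex -4.28 -1.757 2.786
vertex -2.747 -2.815 3.908
endloop
endfacet
facet normal -0.841 0.086 -0.534
outer loop
vertex -4.28 -1.757 2.786
vertex -4.413 -2.645 2.852
vertex -4.752 -2.091 3.476
endloop
endfacet
facet normal 0.185 0.829 0.528
outer loop
vertex -4.28 -1.757 2.786
vertex -4.752 -2.091 3.476
vertex -2.747 -2.815 3.908
endloop
endfacet
facet normal -0.841 0.087 -0.534
outer loop
vertex -4.752 -2.091 3.476
vertex -4.413 -2.645 2.852
vertex -4.885 -2.979 3.541
endloop
endfacet
facet normal -0.176 0.098 0.980
outer loop
vertex -4.752 -2.091 3.476
vertex -4.885 -2.979 3.541
vertex -2.747 -2.815 3.908
endloop
endfacet
facet normal -0.841 0.086 -0.534
outer loop
vertex -4.885 -2.979 3.541
vertex -4.413 -2.645 2.852
vertex -4.546 -3.532 2.918
endloop
endfacet
facet normal -0.053 -0.761 0.647
outer loop
vertex -4.885 -2.979 3.541
vertex -4.546 -3.532 2.918
vertex -2.747 -2.815 3.908
endloop
endfacet
facet normal -0.841 0.086 -0.534
outer loop
vertex -4.546 -3.532 2.918
vertex -4.413 -2.645 2.852
vertex -4.074 -3.198 2.228
endloop
endfacet
facet normal 0.431 -0.892 -0.137
outer loop
vertex -4.546 -3.532 2.918
vertex -4.074 -3.198 2.228
vertex -2.747 -2.815 3.908
endloop
endfacet
facet normal -0.841 0.086 -0.534
outer loop
vertex -4.074 -3.198 2.228
vertex -4.413 -2.645 2.852
vertex -3.941 -2.31 2.162
endloop
endfacet
facet normal 0.792 -0.162 -0.589
outer loop
vertex -4.074 -3.198 2.228
vertex -3.941 -2.31 2.162
vertex -2.747 -2.815 3.908
endloop
endfacet

endsolid


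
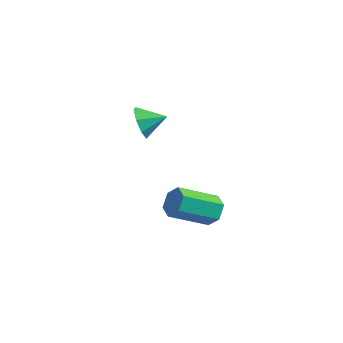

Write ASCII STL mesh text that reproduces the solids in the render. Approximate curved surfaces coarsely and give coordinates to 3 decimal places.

solid 
facet normal -0.654 -0.682 -0.327
outer loop
vertex -2.823 -1.393 0.711
vertex -3.29 -1.235 1.315
vertex -3.215 -0.959 0.589
endloop
endfacet
facet normal 0.686 0.462 -0.561
outer loop
vertex -2.823 -1.393 0.711
vertex -3.215 -0.959 0.589
vertex -2.63 -0.545 1.645
endloop
endfacet
facet normal -0.654 -0.682 -0.327
outer loop
vertex -3.215 -0.959 0.589
vertex -3.29 -1.235 1.315
vertex -3.651 -0.687 0.893
endloop
endfacet
facet normal 0.218 0.862 -0.458
outer loop
vertex -3.215 -0.959 0.589
vertex -3.651 -0.687 0.893
vertex -2.63 -0.545 1.645
endloop
endfacet
facet normal -0.654 -0.682 -0.327
outer loop
vertex -3.651 -0.687 0.893
vertex -3.29 -1.235 1.315
vertex -3.876 -0.735 1.443
endloop
endfacet
facet normal -0.154 0.988 0.023
outer loop
vertex -3.651 -0.687 0.893
vertex -3.876 -0.735 1.443
vertex -2.63 -0.545 1.645
endloop
endfacet
facet normal -0.654 -0.682 -0.327
outer loop
vertex -3.876 -0.735 1.443
vertex -3.29 -1.235 1.315
vertex -3.757 -1.077 1.919
endloop
endfacet
facet normal -0.215 0.767 0.605
outer loop
vertex -3.876 -0.735 1.443
vertex -3.757 -1.077 1.919
vertex -2.63 -0.545 1.645
endloop
endfacet
facet normal -0.654 -0.682 -0.327
outer loop
vertex -3.757 -1.077 1.919
vertex -3.29 -1.235 1.315
vertex -3.366 -1.51 2.04
endloop
endfacet
facet normal 0.073 0.329 0.941
outer loop
vertex -3.757 -1.077 1.919
vertex -3.366 -1.51 2.04
vertex -2.63 -0.545 1.645
endloop
endfacet
facet normal -0.653 -0.683 -0.327
outer loop
vertex -3.366 -1.51 2.04
vertex -3.29 -1.235 1.315
vertex -2.93 -1.782 1.737
endloop
endfacet
facet normal 0.540 -0.069 0.839
outer loop
vertex -3.366 -1.51 2.04
vertex -2.93 -1.782 1.737
vertex -2.63 -0.545 1.645
endloop
endfacet
facet normal -0.654 -0.682 -0.327
outer loop
vertex -2.93 -1.782 1.737
vertex -3.29 -1.235 1.315
vertex -2.705 -1.734 1.186
endloop
endfacet
facet normal 0.914 -0.195 0.356
outer loop
vertex -2.93 -1.782 1.737
vertex -2.705 -1.734 1.186
vertex -2.63 -0.545 1.645
endloop
endfacet
facet normal -0.654 -0.682 -0.327
outer loop
vertex -2.705 -1.734 1.186
vertex -3.29 -1.235 1.315
vertex -2.823 -1.393 0.711
endloop
endfacet
facet normal 0.974 0.025 -0.224
outer loop
vertex -2.705 -1.734 1.186
vertex -2.823 -1.393 0.711
vertex -2.63 -0.545 1.645
endloop
endfacet
facet normal 0.325 0.841 -0.432
outer loop
vertex -1.348 1.144 -3.066
vertex -1.867 1.097 -3.548
vertex -1.976 1.45 -2.942
endloop
endfacet
facet normal 0.333 0.325 0.885
outer loop
vertex -1.348 1.144 -3.066
vertex -1.976 1.45 -2.942
vertex -1.933 -0.371 -2.29
endloop
endfacet
facet normal 0.334 0.325 0.885
outer loop
vertex -1.933 -0.371 -2.29
vertex -1.976 1.45 -2.942
vertex -2.561 -0.065 -2.165
endloop
endfacet
facet normal -0.325 -0.842 0.431
outer loop
vertex -1.933 -0.371 -2.29
vertex -2.561 -0.065 -2.165
vertex -2.453 -0.417 -2.772
endloop
endfacet
facet normal 0.326 0.841 -0.432
outer loop
vertex -1.976 1.45 -2.942
vertex -1.867 1.097 -3.548
vertex -2.496 1.404 -3.424
endloop
endfacet
facet normal -0.599 0.536 0.595
outer loop
vertex -1.976 1.45 -2.942
vertex -2.496 1.404 -3.424
vertex -2.561 -0.065 -2.165
endloop
endfacet
facet normal -0.599 0.536 0.595
outer loop
vertex -2.561 -0.065 -2.165
vertex -2.496 1.404 -3.424
vertex -3.081 -0.111 -2.647
endloop
endfacet
facet normal -0.325 -0.842 0.431
outer loop
vertex -2.561 -0.065 -2.165
vertex -3.081 -0.111 -2.647
vertex -2.453 -0.417 -2.772
endloop
endfacet
facet normal 0.326 0.841 -0.432
outer loop
vertex -2.496 1.404 -3.424
vertex -1.867 1.097 -3.548
vertex -2.387 1.051 -4.03
endloop
endfacet
facet normal -0.933 0.211 -0.291
outer loop
vertex -2.496 1.404 -3.424
vertex -2.387 1.051 -4.03
vertex -3.081 -0.111 -2.647
endloop
endfacet
facet normal -0.933 0.212 -0.291
outer loop
vertex -3.081 -0.111 -2.647
vertex -2.387 1.051 -4.03
vertex -2.972 -0.464 -3.254
endloop
endfacet
facet normal -0.324 -0.842 0.431
outer loop
vertex -3.081 -0.111 -2.647
vertex -2.972 -0.464 -3.254
vertex -2.453 -0.417 -2.772
endloop
endfacet
facet normal 0.325 0.842 -0.431
outer loop
vertex -2.387 1.051 -4.03
vertex -1.867 1.097 -3.548
vertex -1.759 0.745 -4.155
endloop
endfacet
facet normal -0.334 -0.324 -0.885
outer loop
vertex -2.387 1.051 -4.03
vertex -1.759 0.745 -4.155
vertex -2.972 -0.464 -3.254
endloop
endfacet
facet normal -0.333 -0.325 -0.885
outer loop
vertex -2.972 -0.464 -3.254
vertex -1.759 0.745 -4.155
vertex -2.344 -0.77 -3.378
endloop
endfacet
facet normal -0.325 -0.841 0.432
outer loop
vertex -2.972 -0.464 -3.254
vertex -2.344 -0.77 -3.378
vertex -2.453 -0.417 -2.772
endloop
endfacet
facet normal 0.325 0.842 -0.431
outer loop
vertex -1.759 0.745 -4.155
vertex -1.867 1.097 -3.548
vertex -1.239 0.791 -3.673
endloop
endfacet
facet normal 0.599 -0.536 -0.595
outer loop
vertex -1.759 0.745 -4.155
vertex -1.239 0.791 -3.673
vertex -2.344 -0.77 -3.378
endloop
endfacet
facet normal 0.599 -0.536 -0.595
outer loop
vertex -2.344 -0.77 -3.378
vertex -1.239 0.791 -3.673
vertex -1.824 -0.724 -2.896
endloop
endfacet
facet normal -0.326 -0.841 0.432
outer loop
vertex -2.344 -0.77 -3.378
vertex -1.824 -0.724 -2.896
vertex -2.453 -0.417 -2.772
endloop
endfacet
facet normal 0.324 0.842 -0.431
outer loop
vertex -1.239 0.791 -3.673
vertex -1.867 1.097 -3.548
vertex -1.348 1.144 -3.066
endloop
endfacet
facet normal 0.933 -0.211 0.291
outer loop
vertex -1.239 0.791 -3.673
vertex -1.348 1.144 -3.066
vertex -1.824 -0.724 -2.896
endloop
endfacet
facet normal 0.933 -0.211 0.291
outer loop
vertex -1.824 -0.724 -2.896
vertex -1.348 1.144 -3.066
vertex -1.933 -0.371 -2.29
endloop
endfacet
facet normal -0.326 -0.841 0.432
outer loop
vertex -1.824 -0.724 -2.896
vertex -1.933 -0.371 -2.29
vertex -2.453 -0.417 -2.772
endloop
endfacet

endsolid


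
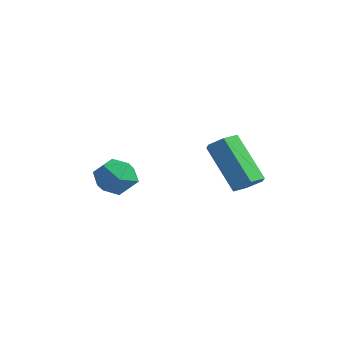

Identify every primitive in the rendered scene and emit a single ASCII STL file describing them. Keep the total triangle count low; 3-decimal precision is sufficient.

solid 
facet normal 0.637 0.048 -0.770
outer loop
vertex 1.361 2.811 -2.072
vertex 0.969 2.46 -2.418
vertex 0.917 3.088 -2.422
endloop
endfacet
facet normal 0.312 0.897 0.314
outer loop
vertex 1.361 2.811 -2.072
vertex 0.917 3.088 -2.422
vertex 0.023 2.711 -0.456
endloop
endfacet
facet normal 0.312 0.897 0.314
outer loop
vertex 0.023 2.711 -0.456
vertex 0.917 3.088 -2.422
vertex -0.421 2.988 -0.806
endloop
endfacet
facet normal -0.637 -0.048 0.770
outer loop
vertex 0.023 2.711 -0.456
vertex -0.421 2.988 -0.806
vertex -0.369 2.36 -0.802
endloop
endfacet
facet normal 0.638 0.048 -0.769
outer loop
vertex 0.917 3.088 -2.422
vertex 0.969 2.46 -2.418
vertex 0.525 2.737 -2.769
endloop
endfacet
facet normal -0.455 0.829 -0.325
outer loop
vertex 0.917 3.088 -2.422
vertex 0.525 2.737 -2.769
vertex -0.421 2.988 -0.806
endloop
endfacet
facet normal -0.455 0.829 -0.325
outer loop
vertex -0.421 2.988 -0.806
vertex 0.525 2.737 -2.769
vertex -0.813 2.637 -1.153
endloop
endfacet
facet normal -0.638 -0.048 0.769
outer loop
vertex -0.421 2.988 -0.806
vertex -0.813 2.637 -1.153
vertex -0.369 2.36 -0.802
endloop
endfacet
facet normal 0.637 0.047 -0.769
outer loop
vertex 0.525 2.737 -2.769
vertex 0.969 2.46 -2.418
vertex 0.577 2.109 -2.764
endloop
endfacet
facet normal -0.766 -0.069 -0.639
outer loop
vertex 0.525 2.737 -2.769
vertex 0.577 2.109 -2.764
vertex -0.813 2.637 -1.153
endloop
endfacet
facet normal -0.766 -0.069 -0.639
outer loop
vertex -0.813 2.637 -1.153
vertex 0.577 2.109 -2.764
vertex -0.761 2.009 -1.148
endloop
endfacet
facet normal -0.637 -0.047 0.769
outer loop
vertex -0.813 2.637 -1.153
vertex -0.761 2.009 -1.148
vertex -0.369 2.36 -0.802
endloop
endfacet
facet normal 0.637 0.048 -0.770
outer loop
vertex 0.577 2.109 -2.764
vertex 0.969 2.46 -2.418
vertex 1.021 1.832 -2.414
endloop
endfacet
facet normal -0.312 -0.897 -0.314
outer loop
vertex 0.577 2.109 -2.764
vertex 1.021 1.832 -2.414
vertex -0.761 2.009 -1.148
endloop
endfacet
facet normal -0.312 -0.897 -0.314
outer loop
vertex -0.761 2.009 -1.148
vertex 1.021 1.832 -2.414
vertex -0.317 1.732 -0.798
endloop
endfacet
facet normal -0.637 -0.048 0.770
outer loop
vertex -0.761 2.009 -1.148
vertex -0.317 1.732 -0.798
vertex -0.369 2.36 -0.802
endloop
endfacet
facet normal 0.638 0.048 -0.769
outer loop
vertex 1.021 1.832 -2.414
vertex 0.969 2.46 -2.418
vertex 1.413 2.183 -2.067
endloop
endfacet
facet normal 0.455 -0.829 0.325
outer loop
vertex 1.021 1.832 -2.414
vertex 1.413 2.183 -2.067
vertex -0.317 1.732 -0.798
endloop
endfacet
facet normal 0.455 -0.829 0.325
outer loop
vertex -0.317 1.732 -0.798
vertex 1.413 2.183 -2.067
vertex 0.075 2.083 -0.451
endloop
endfacet
facet normal -0.638 -0.048 0.769
outer loop
vertex -0.317 1.732 -0.798
vertex 0.075 2.083 -0.451
vertex -0.369 2.36 -0.802
endloop
endfacet
facet normal 0.637 0.047 -0.769
outer loop
vertex 1.413 2.183 -2.067
vertex 0.969 2.46 -2.418
vertex 1.361 2.811 -2.072
endloop
endfacet
facet normal 0.766 0.069 0.639
outer loop
vertex 1.413 2.183 -2.067
vertex 1.361 2.811 -2.072
vertex 0.075 2.083 -0.451
endloop
endfacet
facet normal 0.766 0.069 0.639
outer loop
vertex 0.075 2.083 -0.451
vertex 1.361 2.811 -2.072
vertex 0.023 2.711 -0.456
endloop
endfacet
facet normal -0.637 -0.047 0.769
outer loop
vertex 0.075 2.083 -0.451
vertex 0.023 2.711 -0.456
vertex -0.369 2.36 -0.802
endloop
endfacet
facet normal -0.406 0.845 -0.347
outer loop
vertex -3.533 0.722 -3.641
vertex -4.274 0.56 -3.169
vertex -3.607 1.03 -2.805
endloop
endfacet
facet normal 0.304 0.902 -0.306
outer loop
vertex -3.533 0.722 -3.641
vertex -3.607 1.03 -2.805
vertex -2.835 0.676 -3.083
endloop
endfacet
facet normal 0.591 0.388 -0.707
outer loop
vertex -3.533 0.722 -3.641
vertex -2.835 0.676 -3.083
vertex -3.025 -0.013 -3.62
endloop
endfacet
facet normal 0.059 0.012 -0.998
outer loop
vertex -3.533 0.722 -3.641
vertex -3.025 -0.013 -3.62
vertex -3.914 -0.085 -3.673
endloop
endfacet
facet normal -0.558 0.294 -0.776
outer loop
vertex -3.533 0.722 -3.641
vertex -3.914 -0.085 -3.673
vertex -4.274 0.56 -3.169
endloop
endfacet
facet normal 0.494 0.786 0.372
outer loop
vertex -2.835 0.676 -3.083
vertex -3.607 1.03 -2.805
vertex -3.146 0.485 -2.267
endloop
endfacet
facet normal -0.654 0.693 0.304
outer loop
vertex -3.607 1.03 -2.805
vertex -4.274 0.56 -3.169
vertex -4.035 0.413 -2.32
endloop
endfacet
facet normal -0.900 -0.198 -0.389
outer loop
vertex -4.274 0.56 -3.169
vertex -3.914 -0.085 -3.673
vertex -4.225 -0.276 -2.857
endloop
endfacet
facet normal 0.098 -0.656 -0.748
outer loop
vertex -3.914 -0.085 -3.673
vertex -3.025 -0.013 -3.62
vertex -3.453 -0.63 -3.135
endloop
endfacet
facet normal 0.959 -0.048 -0.278
outer loop
vertex -3.025 -0.013 -3.62
vertex -2.835 0.676 -3.083
vertex -2.786 -0.16 -2.771
endloop
endfacet
facet normal -0.059 -0.012 0.998
outer loop
vertex -3.527 -0.322 -2.299
vertex -3.146 0.485 -2.267
vertex -4.035 0.413 -2.32
endloop
endfacet
facet normal -0.591 -0.388 0.707
outer loop
vertex -3.527 -0.322 -2.299
vertex -4.035 0.413 -2.32
vertex -4.225 -0.276 -2.857
endloop
endfacet
facet normal -0.304 -0.902 0.306
outer loop
vertex -3.527 -0.322 -2.299
vertex -4.225 -0.276 -2.857
vertex -3.453 -0.63 -3.135
endloop
endfacet
facet normal 0.406 -0.845 0.347
outer loop
vertex -3.527 -0.322 -2.299
vertex -3.453 -0.63 -3.135
vertex -2.786 -0.16 -2.771
endloop
endfacet
facet normal 0.558 -0.294 0.776
outer loop
vertex -3.527 -0.322 -2.299
vertex -2.786 -0.16 -2.771
vertex -3.146 0.485 -2.267
endloop
endfacet
facet normal -0.098 0.656 0.748
outer loop
vertex -4.035 0.413 -2.32
vertex -3.146 0.485 -2.267
vertex -3.607 1.03 -2.805
endloop
endfacet
facet normal -0.959 0.048 0.278
outer loop
vertex -4.225 -0.276 -2.857
vertex -4.035 0.413 -2.32
vertex -4.274 0.56 -3.169
endloop
endfacet
facet normal -0.494 -0.786 -0.372
outer loop
vertex -3.453 -0.63 -3.135
vertex -4.225 -0.276 -2.857
vertex -3.914 -0.085 -3.673
endloop
endfacet
facet normal 0.654 -0.693 -0.304
outer loop
vertex -2.786 -0.16 -2.771
vertex -3.453 -0.63 -3.135
vertex -3.025 -0.013 -3.62
endloop
endfacet
facet normal 0.900 0.198 0.389
outer loop
vertex -3.146 0.485 -2.267
vertex -2.786 -0.16 -2.771
vertex -2.835 0.676 -3.083
endloop
endfacet

endsolid


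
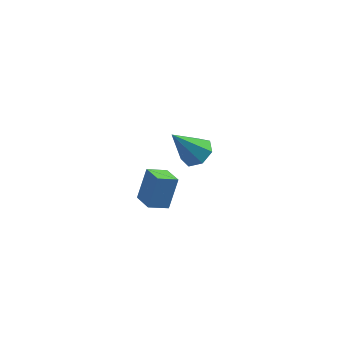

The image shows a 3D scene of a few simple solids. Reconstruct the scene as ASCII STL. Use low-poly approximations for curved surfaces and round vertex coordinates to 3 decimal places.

solid 
facet normal 0.520 0.261 -0.813
outer loop
vertex -0.592 2.095 -2.32
vertex -1.154 1.644 -2.824
vertex -1.194 2.488 -2.579
endloop
endfacet
facet normal 0.125 0.672 0.730
outer loop
vertex -0.592 2.095 -2.32
vertex -1.194 2.488 -2.579
vertex -2.246 1.096 -1.116
endloop
endfacet
facet normal 0.521 0.261 -0.813
outer loop
vertex -1.194 2.488 -2.579
vertex -1.154 1.644 -2.824
vertex -1.765 2.244 -3.023
endloop
endfacet
facet normal -0.569 0.760 0.314
outer loop
vertex -1.194 2.488 -2.579
vertex -1.765 2.244 -3.023
vertex -2.246 1.096 -1.116
endloop
endfacet
facet normal 0.520 0.260 -0.813
outer loop
vertex -1.765 2.244 -3.023
vertex -1.154 1.644 -2.824
vertex -1.877 1.549 -3.317
endloop
endfacet
facet normal -0.971 0.207 -0.120
outer loop
vertex -1.765 2.244 -3.023
vertex -1.877 1.549 -3.317
vertex -2.246 1.096 -1.116
endloop
endfacet
facet normal 0.520 0.260 -0.813
outer loop
vertex -1.877 1.549 -3.317
vertex -1.154 1.644 -2.824
vertex -1.444 0.924 -3.24
endloop
endfacet
facet normal -0.782 -0.572 -0.249
outer loop
vertex -1.877 1.549 -3.317
vertex -1.444 0.924 -3.24
vertex -2.246 1.096 -1.116
endloop
endfacet
facet normal 0.520 0.260 -0.813
outer loop
vertex -1.444 0.924 -3.24
vertex -1.154 1.644 -2.824
vertex -0.793 0.842 -2.85
endloop
endfacet
facet normal -0.141 -0.990 0.027
outer loop
vertex -1.444 0.924 -3.24
vertex -0.793 0.842 -2.85
vertex -2.246 1.096 -1.116
endloop
endfacet
facet normal 0.519 0.260 -0.814
outer loop
vertex -0.793 0.842 -2.85
vertex -1.154 1.644 -2.824
vertex -0.413 1.363 -2.441
endloop
endfacet
facet normal 0.466 -0.731 0.498
outer loop
vertex -0.793 0.842 -2.85
vertex -0.413 1.363 -2.441
vertex -2.246 1.096 -1.116
endloop
endfacet
facet normal 0.520 0.262 -0.813
outer loop
vertex -0.413 1.363 -2.441
vertex -1.154 1.644 -2.824
vertex -0.592 2.095 -2.32
endloop
endfacet
facet normal 0.585 0.009 0.811
outer loop
vertex -0.413 1.363 -2.441
vertex -0.592 2.095 -2.32
vertex -2.246 1.096 -1.116
endloop
endfacet
facet normal -0.535 0.807 -0.248
outer loop
vertex -2.771 -3.405 0.569
vertex -1.936 -2.973 0.173
vertex -3.104 -4.063 -0.851
endloop
endfacet
facet normal -0.818 -0.424 0.388
outer loop
vertex -2.504 -4.967 -0.573
vertex -2.771 -3.405 0.569
vertex -3.104 -4.063 -0.851
endloop
endfacet
facet normal -0.535 0.807 -0.248
outer loop
vertex -3.104 -4.063 -0.851
vertex -1.936 -2.973 0.173
vertex -2.269 -3.631 -1.247
endloop
endfacet
facet normal -0.208 -0.411 -0.887
outer loop
vertex -2.269 -3.631 -1.247
vertex -2.504 -4.967 -0.573
vertex -3.104 -4.063 -0.851
endloop
endfacet
facet normal 0.208 0.411 0.887
outer loop
vertex -2.771 -3.405 0.569
vertex -1.336 -3.877 0.451
vertex -1.936 -2.973 0.173
endloop
endfacet
facet normal -0.818 -0.424 0.388
outer loop
vertex -2.171 -4.309 0.847
vertex -2.771 -3.405 0.569
vertex -2.504 -4.967 -0.573
endloop
endfacet
facet normal 0.208 0.411 0.887
outer loop
vertex -2.171 -4.309 0.847
vertex -1.336 -3.877 0.451
vertex -2.771 -3.405 0.569
endloop
endfacet
facet normal 0.818 0.424 -0.388
outer loop
vertex -1.936 -2.973 0.173
vertex -1.336 -3.877 0.451
vertex -2.269 -3.631 -1.247
endloop
endfacet
facet normal -0.208 -0.411 -0.887
outer loop
vertex -1.669 -4.535 -0.969
vertex -2.504 -4.967 -0.573
vertex -2.269 -3.631 -1.247
endloop
endfacet
facet normal 0.818 0.424 -0.388
outer loop
vertex -2.269 -3.631 -1.247
vertex -1.336 -3.877 0.451
vertex -1.669 -4.535 -0.969
endloop
endfacet
facet normal 0.535 -0.807 0.248
outer loop
vertex -1.669 -4.535 -0.969
vertex -2.171 -4.309 0.847
vertex -2.504 -4.967 -0.573
endloop
endfacet
facet normal 0.535 -0.807 0.248
outer loop
vertex -1.336 -3.877 0.451
vertex -2.171 -4.309 0.847
vertex -1.669 -4.535 -0.969
endloop
endfacet

endsolid


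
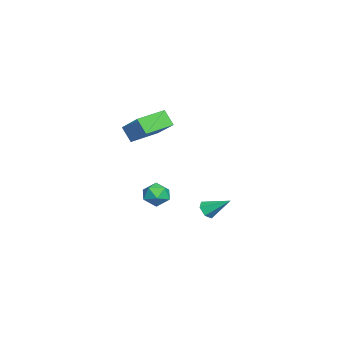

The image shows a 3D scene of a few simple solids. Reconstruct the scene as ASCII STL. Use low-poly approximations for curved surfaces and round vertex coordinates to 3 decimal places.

solid 
facet normal -0.646 0.749 0.148
outer loop
vertex -0.596 0.59 4.108
vertex -0.201 1.106 3.221
vertex -2.024 -0.403 2.896
endloop
endfacet
facet normal -0.359 -0.469 0.807
outer loop
vertex -0.899 -1.706 2.639
vertex -0.596 0.59 4.108
vertex -2.024 -0.403 2.896
endloop
endfacet
facet normal -0.646 0.749 0.147
outer loop
vertex -2.024 -0.403 2.896
vertex -0.201 1.106 3.221
vertex -1.628 0.113 2.008
endloop
endfacet
facet normal -0.673 -0.468 -0.572
outer loop
vertex -1.628 0.113 2.008
vertex -0.899 -1.706 2.639
vertex -2.024 -0.403 2.896
endloop
endfacet
facet normal 0.673 0.468 0.572
outer loop
vertex -0.596 0.59 4.108
vertex 0.924 -0.197 2.964
vertex -0.201 1.106 3.221
endloop
endfacet
facet normal -0.360 -0.469 0.807
outer loop
vertex 0.528 -0.713 3.852
vertex -0.596 0.59 4.108
vertex -0.899 -1.706 2.639
endloop
endfacet
facet normal 0.673 0.468 0.572
outer loop
vertex 0.528 -0.713 3.852
vertex 0.924 -0.197 2.964
vertex -0.596 0.59 4.108
endloop
endfacet
facet normal 0.359 0.469 -0.807
outer loop
vertex -0.201 1.106 3.221
vertex 0.924 -0.197 2.964
vertex -1.628 0.113 2.008
endloop
endfacet
facet normal -0.673 -0.468 -0.572
outer loop
vertex -0.504 -1.19 1.752
vertex -0.899 -1.706 2.639
vertex -1.628 0.113 2.008
endloop
endfacet
facet normal 0.359 0.468 -0.807
outer loop
vertex -1.628 0.113 2.008
vertex 0.924 -0.197 2.964
vertex -0.504 -1.19 1.752
endloop
endfacet
facet normal 0.646 -0.749 -0.148
outer loop
vertex -0.504 -1.19 1.752
vertex 0.528 -0.713 3.852
vertex -0.899 -1.706 2.639
endloop
endfacet
facet normal 0.646 -0.749 -0.147
outer loop
vertex 0.924 -0.197 2.964
vertex 0.528 -0.713 3.852
vertex -0.504 -1.19 1.752
endloop
endfacet
facet normal -0.166 -0.815 -0.556
outer loop
vertex -2.818 2.911 -4.838
vertex -3.045 2.606 -4.323
vertex -3.442 2.941 -4.696
endloop
endfacet
facet normal -0.093 0.809 -0.580
outer loop
vertex -2.818 2.911 -4.838
vertex -3.442 2.941 -4.696
vertex -2.775 3.934 -3.417
endloop
endfacet
facet normal -0.165 -0.815 -0.556
outer loop
vertex -3.442 2.941 -4.696
vertex -3.045 2.606 -4.323
vertex -3.668 2.636 -4.182
endloop
endfacet
facet normal -0.818 0.574 -0.019
outer loop
vertex -3.442 2.941 -4.696
vertex -3.668 2.636 -4.182
vertex -2.775 3.934 -3.417
endloop
endfacet
facet normal -0.165 -0.815 -0.555
outer loop
vertex -3.668 2.636 -4.182
vertex -3.045 2.606 -4.323
vertex -3.271 2.301 -3.808
endloop
endfacet
facet normal -0.673 0.027 0.739
outer loop
vertex -3.668 2.636 -4.182
vertex -3.271 2.301 -3.808
vertex -2.775 3.934 -3.417
endloop
endfacet
facet normal -0.165 -0.815 -0.555
outer loop
vertex -3.271 2.301 -3.808
vertex -3.045 2.606 -4.323
vertex -2.648 2.271 -3.949
endloop
endfacet
facet normal 0.199 -0.285 0.938
outer loop
vertex -3.271 2.301 -3.808
vertex -2.648 2.271 -3.949
vertex -2.775 3.934 -3.417
endloop
endfacet
facet normal -0.165 -0.815 -0.555
outer loop
vertex -2.648 2.271 -3.949
vertex -3.045 2.606 -4.323
vertex -2.421 2.576 -4.464
endloop
endfacet
facet normal 0.925 -0.050 0.378
outer loop
vertex -2.648 2.271 -3.949
vertex -2.421 2.576 -4.464
vertex -2.775 3.934 -3.417
endloop
endfacet
facet normal -0.165 -0.815 -0.555
outer loop
vertex -2.421 2.576 -4.464
vertex -3.045 2.606 -4.323
vertex -2.818 2.911 -4.838
endloop
endfacet
facet normal 0.779 0.497 -0.382
outer loop
vertex -2.421 2.576 -4.464
vertex -2.818 2.911 -4.838
vertex -2.775 3.934 -3.417
endloop
endfacet
facet normal 0.067 0.041 0.997
outer loop
vertex -0.013 0.672 -1.351
vertex -0.676 0.125 -1.284
vertex 0.13 -0.178 -1.326
endloop
endfacet
facet normal 0.706 0.139 0.695
outer loop
vertex -0.013 0.672 -1.351
vertex 0.13 -0.178 -1.326
vertex 0.573 0.317 -1.875
endloop
endfacet
facet normal 0.661 0.704 0.262
outer loop
vertex -0.013 0.672 -1.351
vertex 0.573 0.317 -1.875
vertex 0.041 0.927 -2.172
endloop
endfacet
facet normal -0.007 0.955 0.296
outer loop
vertex -0.013 0.672 -1.351
vertex 0.041 0.927 -2.172
vertex -0.731 0.808 -1.807
endloop
endfacet
facet normal -0.374 0.545 0.751
outer loop
vertex -0.013 0.672 -1.351
vertex -0.731 0.808 -1.807
vertex -0.676 0.125 -1.284
endloop
endfacet
facet normal 0.851 -0.435 0.294
outer loop
vertex 0.573 0.317 -1.875
vertex 0.13 -0.178 -1.326
vertex 0.271 -0.448 -2.133
endloop
endfacet
facet normal -0.183 -0.594 0.783
outer loop
vertex 0.13 -0.178 -1.326
vertex -0.676 0.125 -1.284
vertex -0.501 -0.567 -1.768
endloop
endfacet
facet normal -0.895 0.223 0.386
outer loop
vertex -0.676 0.125 -1.284
vertex -0.731 0.808 -1.807
vertex -1.033 0.043 -2.065
endloop
endfacet
facet normal -0.302 0.887 -0.350
outer loop
vertex -0.731 0.808 -1.807
vertex 0.041 0.927 -2.172
vertex -0.59 0.538 -2.614
endloop
endfacet
facet normal 0.777 0.480 -0.406
outer loop
vertex 0.041 0.927 -2.172
vertex 0.573 0.317 -1.875
vertex 0.216 0.235 -2.656
endloop
endfacet
facet normal 0.007 -0.955 -0.296
outer loop
vertex -0.447 -0.312 -2.589
vertex 0.271 -0.448 -2.133
vertex -0.501 -0.567 -1.768
endloop
endfacet
facet normal -0.661 -0.704 -0.262
outer loop
vertex -0.447 -0.312 -2.589
vertex -0.501 -0.567 -1.768
vertex -1.033 0.043 -2.065
endloop
endfacet
facet normal -0.706 -0.139 -0.695
outer loop
vertex -0.447 -0.312 -2.589
vertex -1.033 0.043 -2.065
vertex -0.59 0.538 -2.614
endloop
endfacet
facet normal -0.067 -0.041 -0.997
outer loop
vertex -0.447 -0.312 -2.589
vertex -0.59 0.538 -2.614
vertex 0.216 0.235 -2.656
endloop
endfacet
facet normal 0.374 -0.545 -0.751
outer loop
vertex -0.447 -0.312 -2.589
vertex 0.216 0.235 -2.656
vertex 0.271 -0.448 -2.133
endloop
endfacet
facet normal 0.302 -0.887 0.350
outer loop
vertex -0.501 -0.567 -1.768
vertex 0.271 -0.448 -2.133
vertex 0.13 -0.178 -1.326
endloop
endfacet
facet normal -0.777 -0.480 0.406
outer loop
vertex -1.033 0.043 -2.065
vertex -0.501 -0.567 -1.768
vertex -0.676 0.125 -1.284
endloop
endfacet
facet normal -0.851 0.435 -0.294
outer loop
vertex -0.59 0.538 -2.614
vertex -1.033 0.043 -2.065
vertex -0.731 0.808 -1.807
endloop
endfacet
facet normal 0.183 0.594 -0.783
outer loop
vertex 0.216 0.235 -2.656
vertex -0.59 0.538 -2.614
vertex 0.041 0.927 -2.172
endloop
endfacet
facet normal 0.895 -0.223 -0.386
outer loop
vertex 0.271 -0.448 -2.133
vertex 0.216 0.235 -2.656
vertex 0.573 0.317 -1.875
endloop
endfacet

endsolid


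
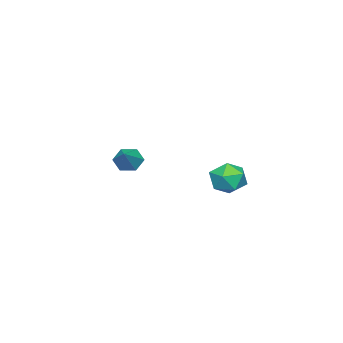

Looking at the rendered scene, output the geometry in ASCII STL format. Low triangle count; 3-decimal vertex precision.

solid 
facet normal -0.772 -0.299 -0.560
outer loop
vertex 2.233 -2.931 -0.097
vertex 1.754 -2.743 0.463
vertex 1.94 -2.23 -0.067
endloop
endfacet
facet normal 0.774 0.346 -0.531
outer loop
vertex 2.233 -2.931 -0.097
vertex 1.94 -2.23 -0.067
vertex 2.906 -2.297 1.297
endloop
endfacet
facet normal -0.772 -0.299 -0.560
outer loop
vertex 1.94 -2.23 -0.067
vertex 1.754 -2.743 0.463
vertex 1.461 -2.042 0.493
endloop
endfacet
facet normal 0.237 0.964 -0.121
outer loop
vertex 1.94 -2.23 -0.067
vertex 1.461 -2.042 0.493
vertex 2.906 -2.297 1.297
endloop
endfacet
facet normal -0.773 -0.299 -0.559
outer loop
vertex 1.461 -2.042 0.493
vertex 1.754 -2.743 0.463
vertex 1.276 -2.555 1.023
endloop
endfacet
facet normal -0.224 0.738 0.636
outer loop
vertex 1.461 -2.042 0.493
vertex 1.276 -2.555 1.023
vertex 2.906 -2.297 1.297
endloop
endfacet
facet normal -0.773 -0.300 -0.559
outer loop
vertex 1.276 -2.555 1.023
vertex 1.754 -2.743 0.463
vertex 1.569 -3.255 0.993
endloop
endfacet
facet normal -0.149 -0.104 0.983
outer loop
vertex 1.276 -2.555 1.023
vertex 1.569 -3.255 0.993
vertex 2.906 -2.297 1.297
endloop
endfacet
facet normal -0.773 -0.300 -0.559
outer loop
vertex 1.569 -3.255 0.993
vertex 1.754 -2.743 0.463
vertex 2.047 -3.443 0.433
endloop
endfacet
facet normal 0.387 -0.722 0.573
outer loop
vertex 1.569 -3.255 0.993
vertex 2.047 -3.443 0.433
vertex 2.906 -2.297 1.297
endloop
endfacet
facet normal -0.772 -0.299 -0.560
outer loop
vertex 2.047 -3.443 0.433
vertex 1.754 -2.743 0.463
vertex 2.233 -2.931 -0.097
endloop
endfacet
facet normal 0.848 -0.498 -0.183
outer loop
vertex 2.047 -3.443 0.433
vertex 2.233 -2.931 -0.097
vertex 2.906 -2.297 1.297
endloop
endfacet
facet normal -0.270 0.488 0.830
outer loop
vertex 3.563 4.213 1.465
vertex 2.709 3.736 1.468
vertex 3.48 3.362 1.938
endloop
endfacet
facet normal 0.439 0.404 0.803
outer loop
vertex 3.563 4.213 1.465
vertex 3.48 3.362 1.938
vertex 4.279 3.55 1.407
endloop
endfacet
facet normal 0.674 0.710 0.203
outer loop
vertex 3.563 4.213 1.465
vertex 4.279 3.55 1.407
vertex 4.002 4.041 0.609
endloop
endfacet
facet normal 0.112 0.984 -0.140
outer loop
vertex 3.563 4.213 1.465
vertex 4.002 4.041 0.609
vertex 3.032 4.157 0.646
endloop
endfacet
facet normal -0.472 0.846 0.248
outer loop
vertex 3.563 4.213 1.465
vertex 3.032 4.157 0.646
vertex 2.709 3.736 1.468
endloop
endfacet
facet normal 0.576 -0.295 0.762
outer loop
vertex 4.279 3.55 1.407
vertex 3.48 3.362 1.938
vertex 3.868 2.663 1.374
endloop
endfacet
facet normal -0.569 -0.160 0.806
outer loop
vertex 3.48 3.362 1.938
vertex 2.709 3.736 1.468
vertex 2.898 2.779 1.411
endloop
endfacet
facet normal -0.897 0.421 -0.137
outer loop
vertex 2.709 3.736 1.468
vertex 3.032 4.157 0.646
vertex 2.621 3.27 0.613
endloop
endfacet
facet normal 0.048 0.643 -0.764
outer loop
vertex 3.032 4.157 0.646
vertex 4.002 4.041 0.609
vertex 3.42 3.458 0.082
endloop
endfacet
facet normal 0.957 0.201 -0.208
outer loop
vertex 4.002 4.041 0.609
vertex 4.279 3.55 1.407
vertex 4.191 3.084 0.552
endloop
endfacet
facet normal -0.112 -0.984 0.140
outer loop
vertex 3.337 2.607 0.555
vertex 3.868 2.663 1.374
vertex 2.898 2.779 1.411
endloop
endfacet
facet normal -0.674 -0.710 -0.203
outer loop
vertex 3.337 2.607 0.555
vertex 2.898 2.779 1.411
vertex 2.621 3.27 0.613
endloop
endfacet
facet normal -0.439 -0.404 -0.803
outer loop
vertex 3.337 2.607 0.555
vertex 2.621 3.27 0.613
vertex 3.42 3.458 0.082
endloop
endfacet
facet normal 0.270 -0.488 -0.830
outer loop
vertex 3.337 2.607 0.555
vertex 3.42 3.458 0.082
vertex 4.191 3.084 0.552
endloop
endfacet
facet normal 0.472 -0.846 -0.248
outer loop
vertex 3.337 2.607 0.555
vertex 4.191 3.084 0.552
vertex 3.868 2.663 1.374
endloop
endfacet
facet normal -0.048 -0.643 0.764
outer loop
vertex 2.898 2.779 1.411
vertex 3.868 2.663 1.374
vertex 3.48 3.362 1.938
endloop
endfacet
facet normal -0.957 -0.201 0.208
outer loop
vertex 2.621 3.27 0.613
vertex 2.898 2.779 1.411
vertex 2.709 3.736 1.468
endloop
endfacet
facet normal -0.576 0.295 -0.762
outer loop
vertex 3.42 3.458 0.082
vertex 2.621 3.27 0.613
vertex 3.032 4.157 0.646
endloop
endfacet
facet normal 0.569 0.160 -0.806
outer loop
vertex 4.191 3.084 0.552
vertex 3.42 3.458 0.082
vertex 4.002 4.041 0.609
endloop
endfacet
facet normal 0.897 -0.421 0.137
outer loop
vertex 3.868 2.663 1.374
vertex 4.191 3.084 0.552
vertex 4.279 3.55 1.407
endloop
endfacet

endsolid
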